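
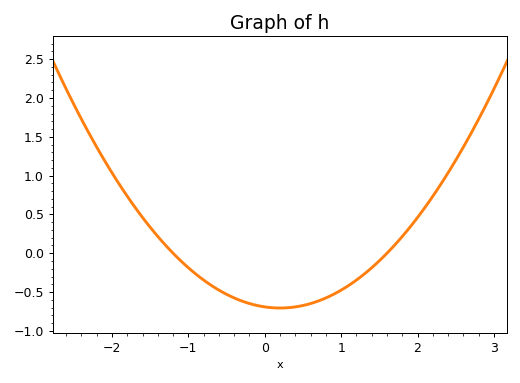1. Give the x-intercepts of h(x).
-1.2, 1.6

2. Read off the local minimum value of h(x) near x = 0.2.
-0.706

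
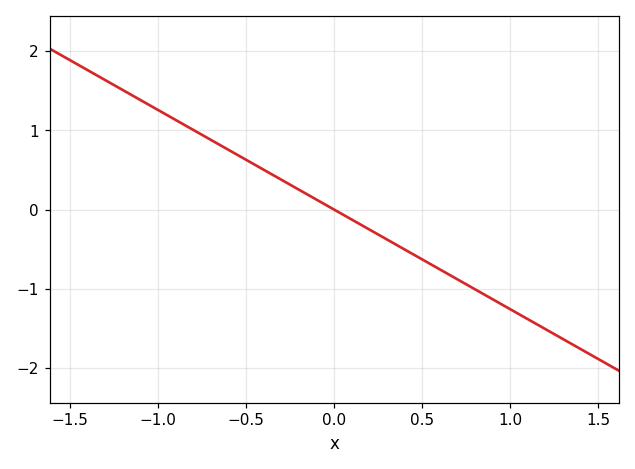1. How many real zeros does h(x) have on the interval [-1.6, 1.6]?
1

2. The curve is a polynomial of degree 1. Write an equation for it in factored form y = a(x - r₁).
y = -1.26(x - 0)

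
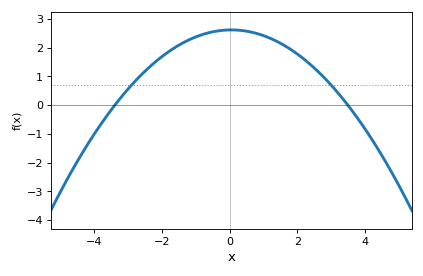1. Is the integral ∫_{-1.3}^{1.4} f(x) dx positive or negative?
positive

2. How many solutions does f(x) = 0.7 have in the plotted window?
2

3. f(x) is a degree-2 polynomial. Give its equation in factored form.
y = -0.22(x + 3.4)(x - 3.5)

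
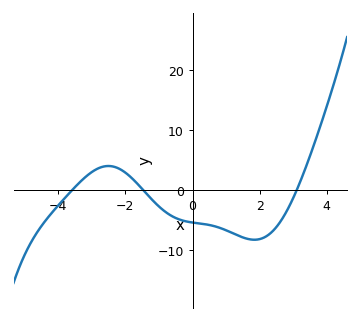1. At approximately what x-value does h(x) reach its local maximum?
-2.51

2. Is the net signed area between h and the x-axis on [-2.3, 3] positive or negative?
negative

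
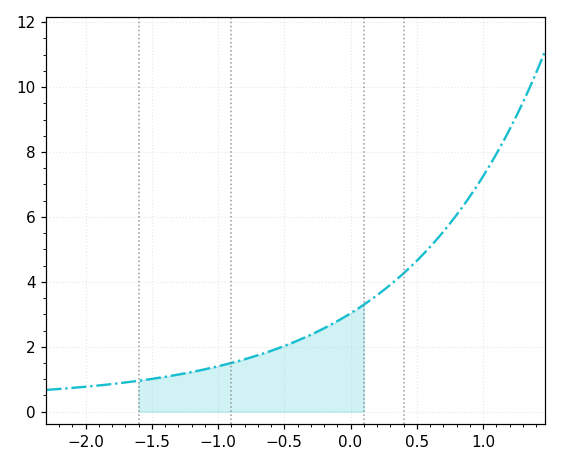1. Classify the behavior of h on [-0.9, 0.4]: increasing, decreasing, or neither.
increasing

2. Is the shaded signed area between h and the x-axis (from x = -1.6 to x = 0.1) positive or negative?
positive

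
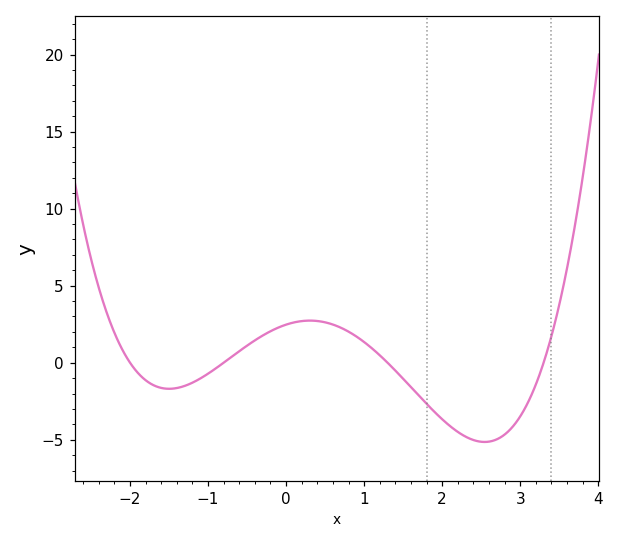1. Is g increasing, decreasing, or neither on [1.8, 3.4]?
neither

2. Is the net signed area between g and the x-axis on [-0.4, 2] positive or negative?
positive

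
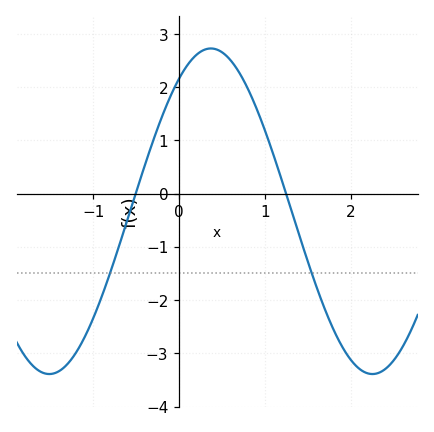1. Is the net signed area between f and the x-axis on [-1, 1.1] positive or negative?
positive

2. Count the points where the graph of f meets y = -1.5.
2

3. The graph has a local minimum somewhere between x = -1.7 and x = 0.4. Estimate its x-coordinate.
-1.51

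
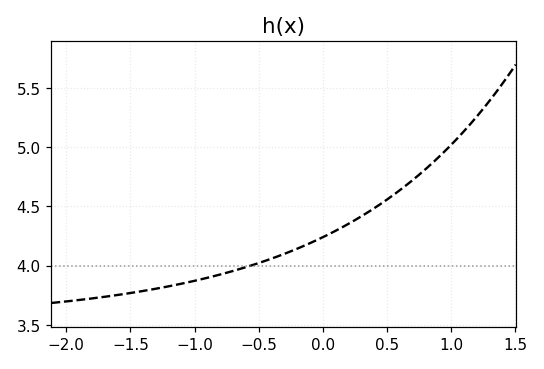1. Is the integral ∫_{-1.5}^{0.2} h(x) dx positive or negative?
positive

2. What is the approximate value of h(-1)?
3.87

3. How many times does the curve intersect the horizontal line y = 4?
1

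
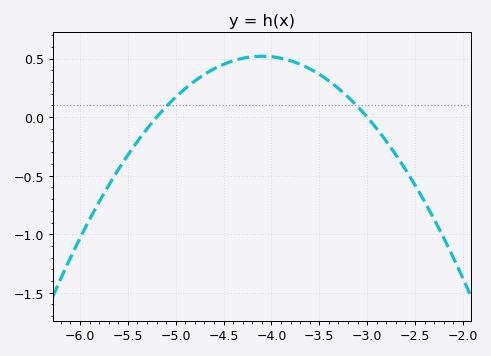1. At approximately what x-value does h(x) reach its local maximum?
-4.1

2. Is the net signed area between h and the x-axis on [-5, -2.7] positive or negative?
positive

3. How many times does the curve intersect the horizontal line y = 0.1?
2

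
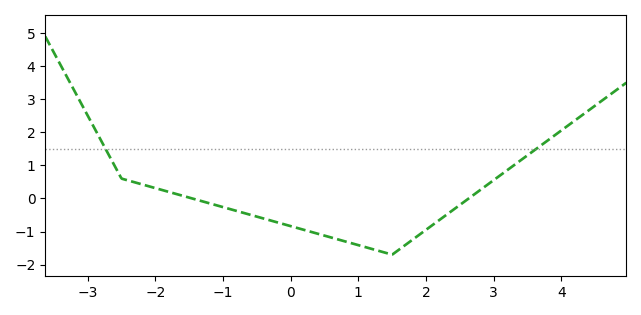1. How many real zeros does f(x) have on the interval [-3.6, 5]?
2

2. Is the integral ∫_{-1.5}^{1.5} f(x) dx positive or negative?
negative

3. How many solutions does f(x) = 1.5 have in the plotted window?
2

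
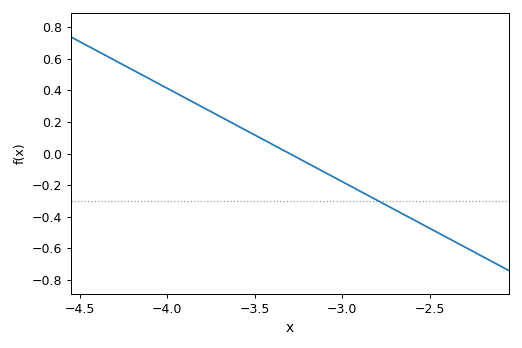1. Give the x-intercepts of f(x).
-3.3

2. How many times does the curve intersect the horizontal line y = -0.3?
1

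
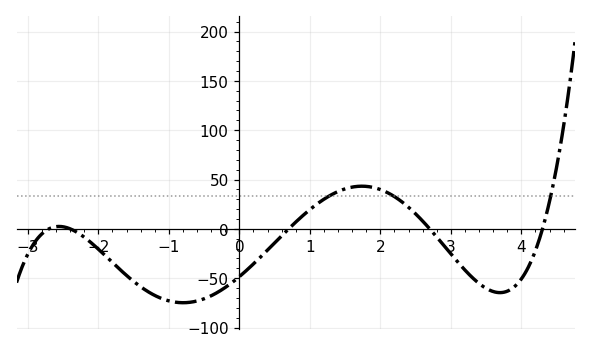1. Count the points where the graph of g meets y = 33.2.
3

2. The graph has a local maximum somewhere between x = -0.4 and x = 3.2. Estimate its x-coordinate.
1.74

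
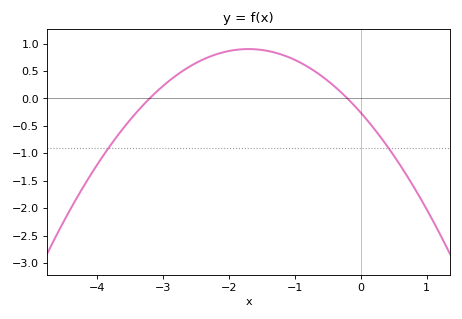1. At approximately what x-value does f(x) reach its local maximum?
-1.7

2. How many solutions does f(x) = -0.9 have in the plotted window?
2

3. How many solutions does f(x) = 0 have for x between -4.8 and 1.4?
2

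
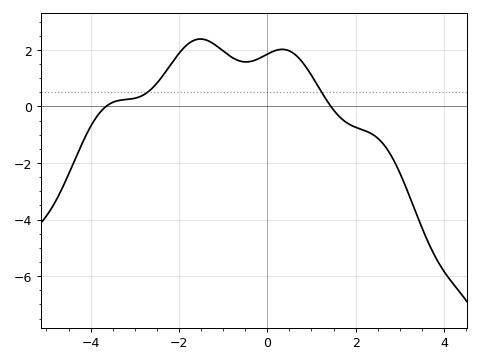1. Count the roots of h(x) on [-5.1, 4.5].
2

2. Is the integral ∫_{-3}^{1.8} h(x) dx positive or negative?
positive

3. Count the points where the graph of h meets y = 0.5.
2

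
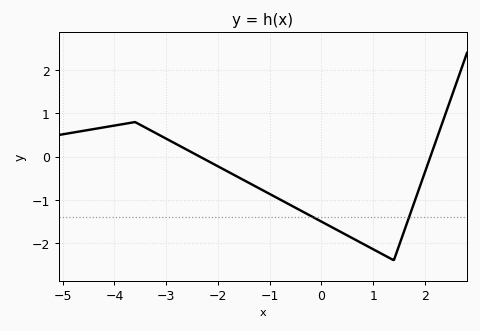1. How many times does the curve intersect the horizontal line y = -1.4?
2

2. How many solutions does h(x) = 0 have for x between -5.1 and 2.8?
2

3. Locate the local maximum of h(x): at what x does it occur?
-3.6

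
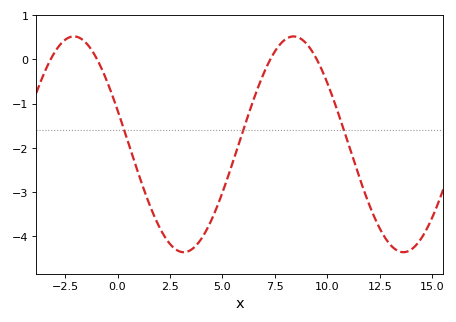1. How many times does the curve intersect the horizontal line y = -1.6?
3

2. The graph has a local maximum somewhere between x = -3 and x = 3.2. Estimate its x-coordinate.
-2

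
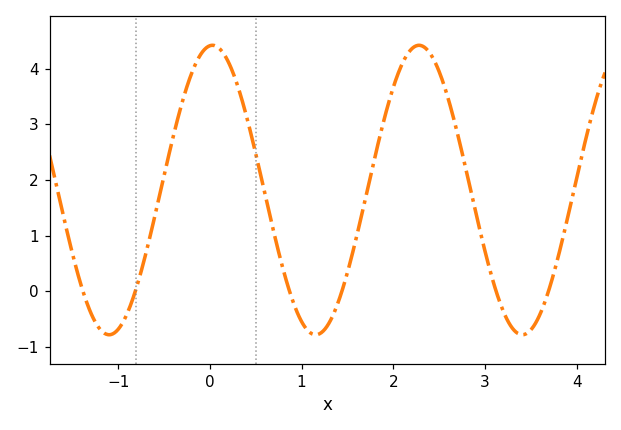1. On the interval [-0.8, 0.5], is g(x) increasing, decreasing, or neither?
neither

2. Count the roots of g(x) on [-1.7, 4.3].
6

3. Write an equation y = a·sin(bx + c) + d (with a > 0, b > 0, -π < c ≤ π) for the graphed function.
y = 2.6sin(2.79x + 1.49) + 1.82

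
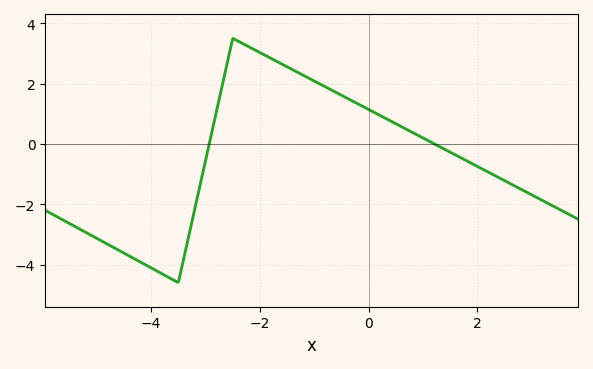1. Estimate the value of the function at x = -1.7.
2.75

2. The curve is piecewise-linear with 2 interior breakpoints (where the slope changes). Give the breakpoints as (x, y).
(-3.5, -4.6); (-2.5, 3.5)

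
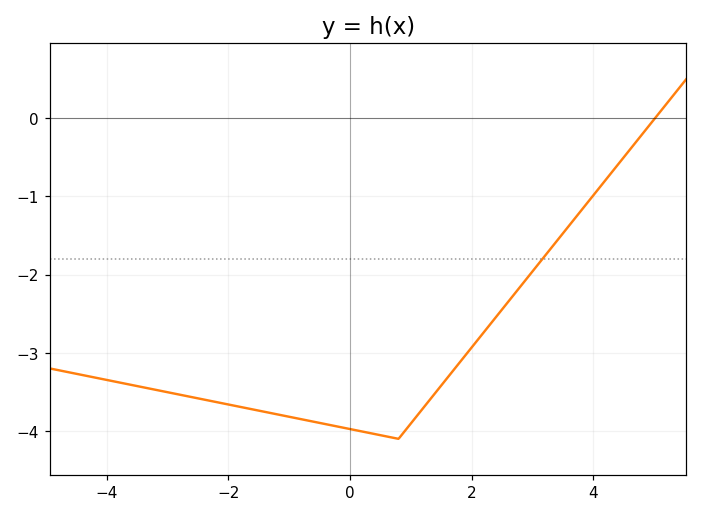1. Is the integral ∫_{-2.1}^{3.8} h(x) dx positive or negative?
negative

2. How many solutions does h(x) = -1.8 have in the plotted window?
1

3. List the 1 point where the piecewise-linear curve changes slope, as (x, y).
(0.8, -4.1)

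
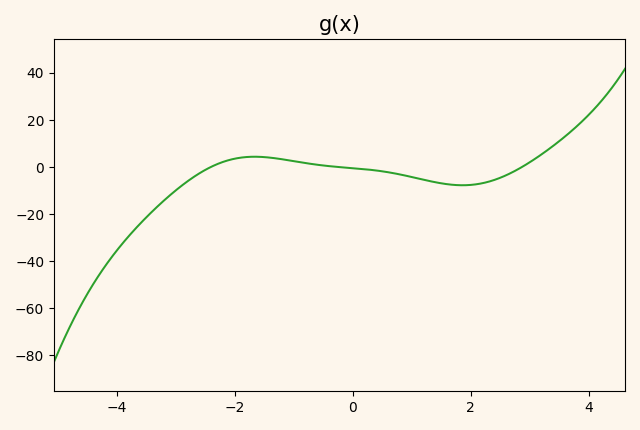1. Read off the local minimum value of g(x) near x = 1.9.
-7.77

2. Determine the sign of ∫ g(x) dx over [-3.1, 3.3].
negative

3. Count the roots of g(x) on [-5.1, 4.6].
3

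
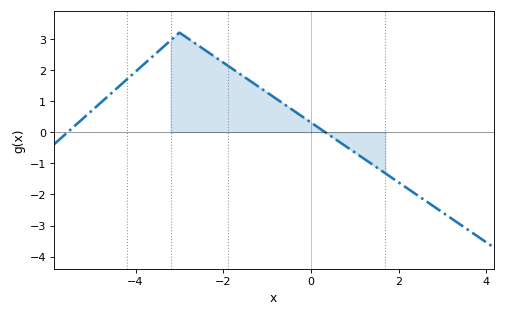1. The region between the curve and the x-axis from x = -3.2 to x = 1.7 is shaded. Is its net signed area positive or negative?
positive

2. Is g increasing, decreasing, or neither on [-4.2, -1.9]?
neither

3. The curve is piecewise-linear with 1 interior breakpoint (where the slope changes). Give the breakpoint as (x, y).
(-3, 3.2)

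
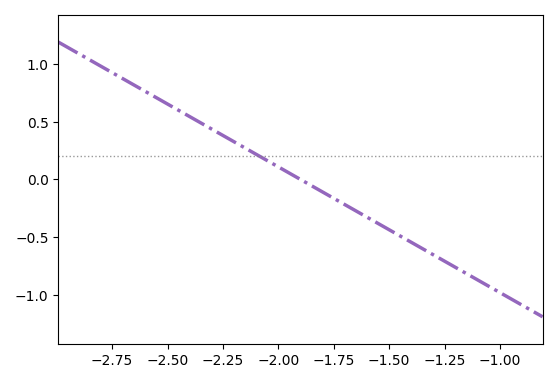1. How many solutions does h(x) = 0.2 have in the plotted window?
1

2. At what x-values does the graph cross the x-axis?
-1.9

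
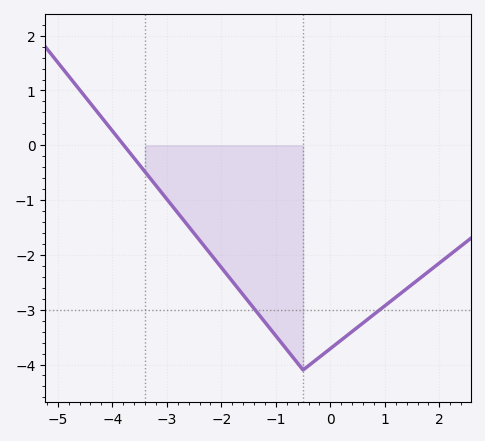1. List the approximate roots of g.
-3.79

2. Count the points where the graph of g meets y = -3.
2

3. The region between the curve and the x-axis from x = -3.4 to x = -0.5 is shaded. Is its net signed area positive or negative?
negative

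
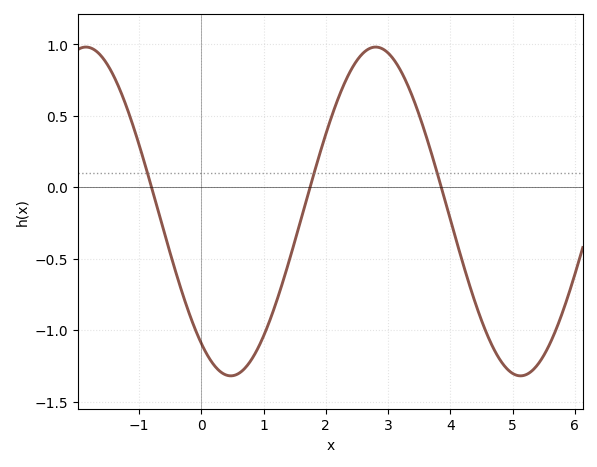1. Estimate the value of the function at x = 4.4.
-0.808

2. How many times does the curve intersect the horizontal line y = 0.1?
3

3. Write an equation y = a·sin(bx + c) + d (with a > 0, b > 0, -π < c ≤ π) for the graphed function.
y = 1.15sin(1.35x - 2.21) - 0.17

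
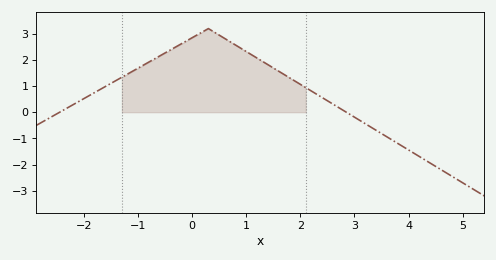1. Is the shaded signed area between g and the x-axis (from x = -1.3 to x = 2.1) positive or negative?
positive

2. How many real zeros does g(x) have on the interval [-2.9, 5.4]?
2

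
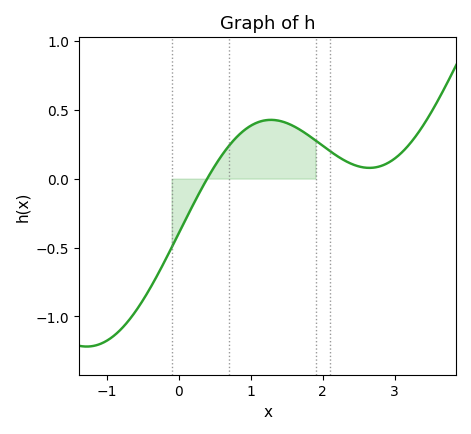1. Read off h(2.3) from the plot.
0.15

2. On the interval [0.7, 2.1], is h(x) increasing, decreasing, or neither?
neither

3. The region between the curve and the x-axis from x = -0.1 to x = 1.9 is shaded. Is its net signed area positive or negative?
positive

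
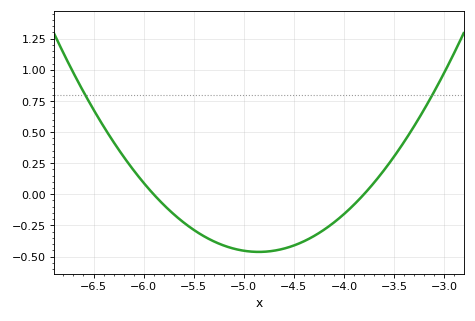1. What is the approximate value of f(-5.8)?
-0.1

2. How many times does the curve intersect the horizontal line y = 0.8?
2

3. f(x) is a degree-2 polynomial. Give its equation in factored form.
y = 0.42(x + 5.9)(x + 3.8)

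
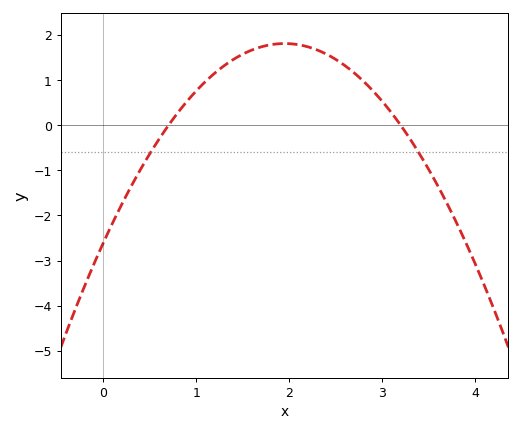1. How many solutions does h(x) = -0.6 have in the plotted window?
2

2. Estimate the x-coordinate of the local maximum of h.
2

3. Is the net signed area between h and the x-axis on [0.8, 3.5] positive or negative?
positive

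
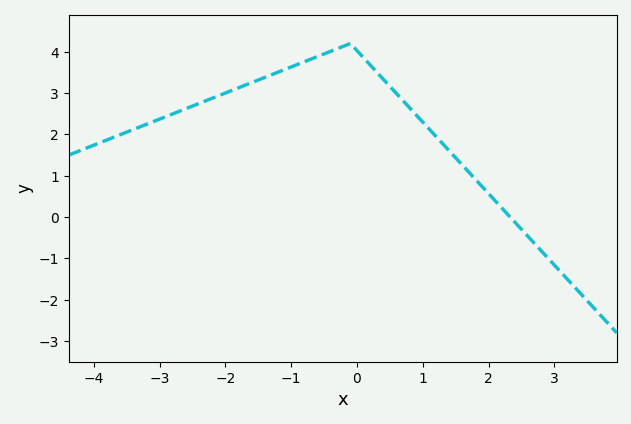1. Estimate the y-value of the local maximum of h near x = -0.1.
4.2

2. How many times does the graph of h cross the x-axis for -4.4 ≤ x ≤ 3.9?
1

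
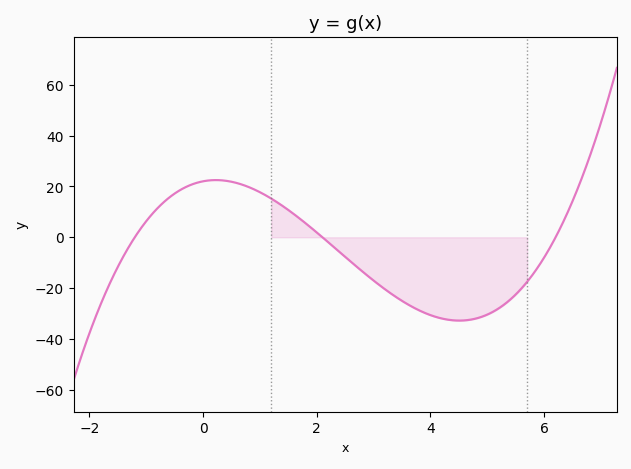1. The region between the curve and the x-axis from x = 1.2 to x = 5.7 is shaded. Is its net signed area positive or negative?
negative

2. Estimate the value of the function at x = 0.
22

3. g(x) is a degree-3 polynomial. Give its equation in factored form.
y = 1.41(x + 1.2)(x - 2.1)(x - 6.2)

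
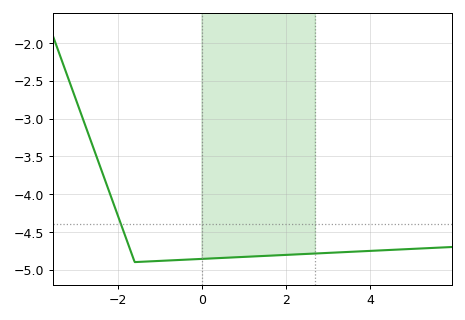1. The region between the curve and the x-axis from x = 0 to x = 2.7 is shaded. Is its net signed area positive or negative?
negative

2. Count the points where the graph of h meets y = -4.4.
1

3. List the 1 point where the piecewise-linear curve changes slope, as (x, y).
(-1.6, -4.9)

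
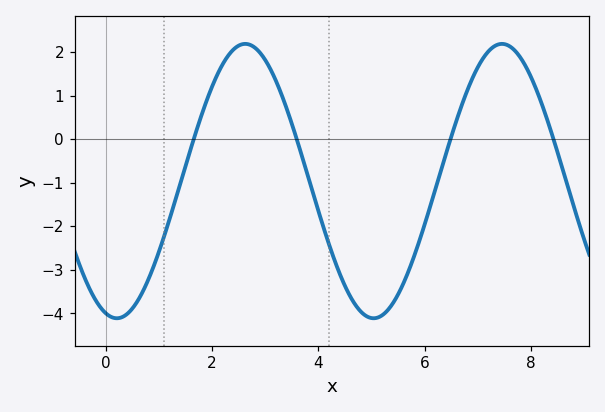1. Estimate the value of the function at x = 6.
-1.96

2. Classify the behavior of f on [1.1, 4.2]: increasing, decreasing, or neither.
neither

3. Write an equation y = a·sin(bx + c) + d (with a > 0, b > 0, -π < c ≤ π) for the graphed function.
y = 3.15sin(1.3x - 1.84) - 0.96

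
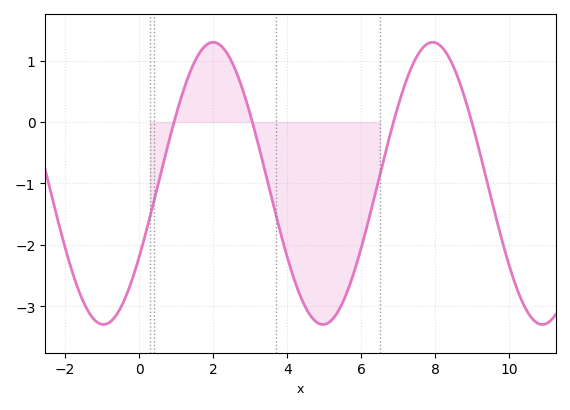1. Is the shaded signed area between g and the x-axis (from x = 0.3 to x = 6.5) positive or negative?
negative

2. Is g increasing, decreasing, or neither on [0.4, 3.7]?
neither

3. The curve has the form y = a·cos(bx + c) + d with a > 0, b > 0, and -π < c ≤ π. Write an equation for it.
y = 2.3cos(1.1x - 2.1) - 1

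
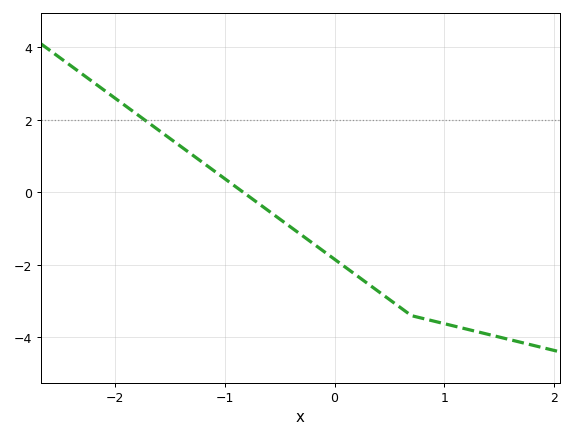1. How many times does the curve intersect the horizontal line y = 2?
1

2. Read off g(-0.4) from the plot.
-1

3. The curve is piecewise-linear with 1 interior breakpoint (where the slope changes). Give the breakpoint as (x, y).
(0.7, -3.4)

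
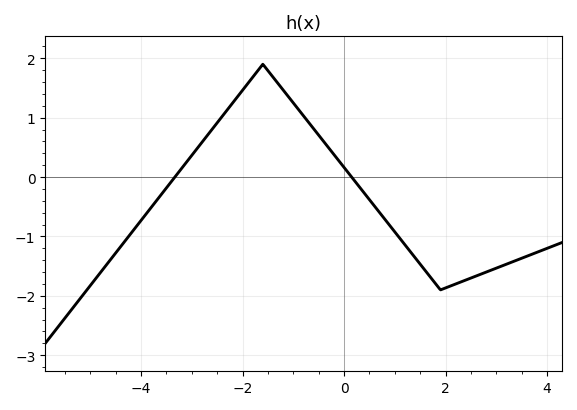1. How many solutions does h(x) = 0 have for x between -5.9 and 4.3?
2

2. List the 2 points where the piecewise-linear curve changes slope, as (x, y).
(-1.6, 1.9); (1.9, -1.9)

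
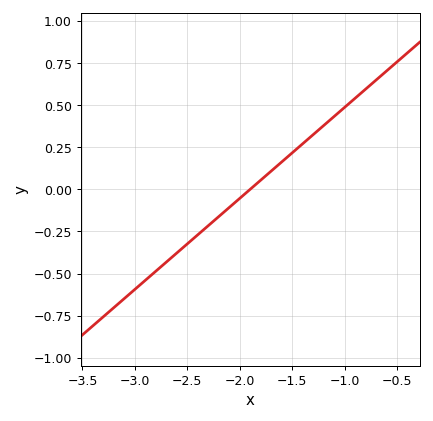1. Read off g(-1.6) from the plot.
0.16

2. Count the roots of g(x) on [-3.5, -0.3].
1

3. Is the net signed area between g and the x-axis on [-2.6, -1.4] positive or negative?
negative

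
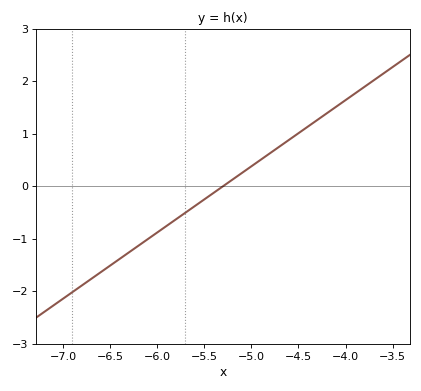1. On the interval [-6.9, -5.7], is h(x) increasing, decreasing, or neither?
increasing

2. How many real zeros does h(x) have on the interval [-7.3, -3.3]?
1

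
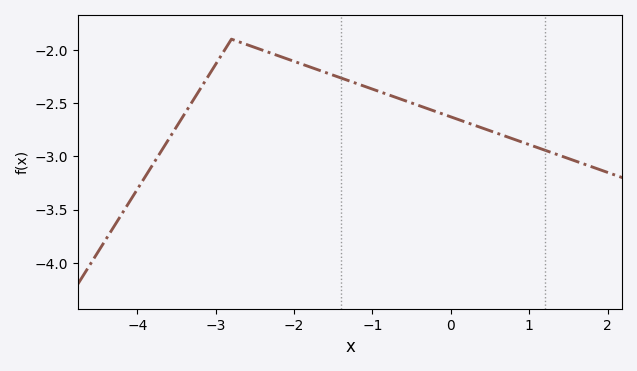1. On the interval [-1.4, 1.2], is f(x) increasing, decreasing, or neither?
decreasing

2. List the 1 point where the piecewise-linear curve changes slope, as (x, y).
(-2.8, -1.9)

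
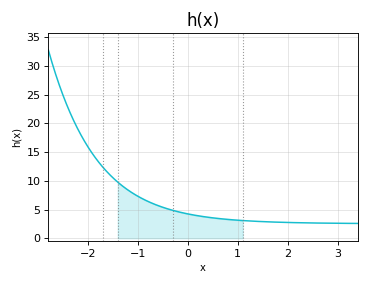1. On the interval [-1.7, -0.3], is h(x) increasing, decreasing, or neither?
decreasing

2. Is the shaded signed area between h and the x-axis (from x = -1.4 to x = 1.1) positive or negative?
positive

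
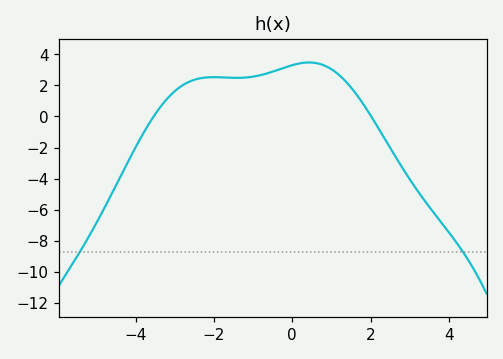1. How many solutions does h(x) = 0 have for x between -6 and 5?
2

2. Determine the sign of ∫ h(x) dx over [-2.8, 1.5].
positive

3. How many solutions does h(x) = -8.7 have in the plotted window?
2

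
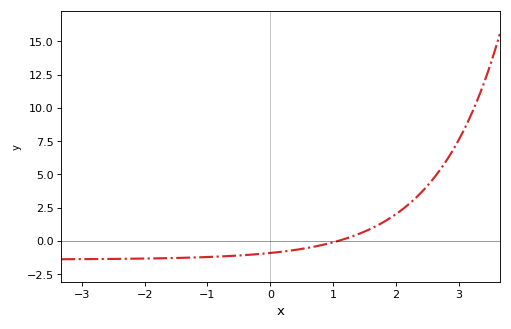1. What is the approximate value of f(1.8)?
1.4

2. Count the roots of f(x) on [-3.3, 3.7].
1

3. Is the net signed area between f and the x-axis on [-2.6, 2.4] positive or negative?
negative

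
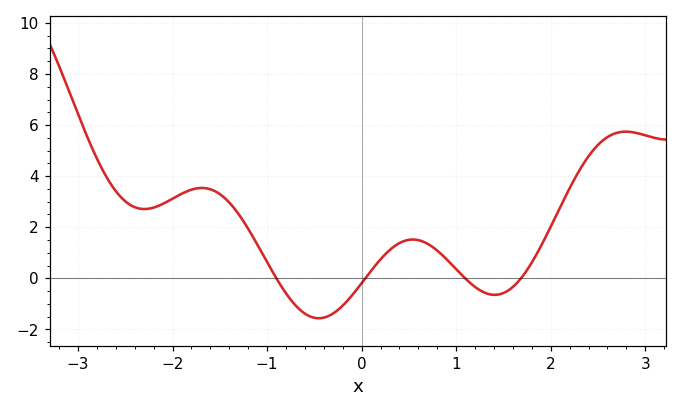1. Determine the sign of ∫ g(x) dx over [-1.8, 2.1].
positive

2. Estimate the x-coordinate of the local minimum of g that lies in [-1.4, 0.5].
-0.5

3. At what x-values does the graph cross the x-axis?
-0.9, 0, 1.1, 1.7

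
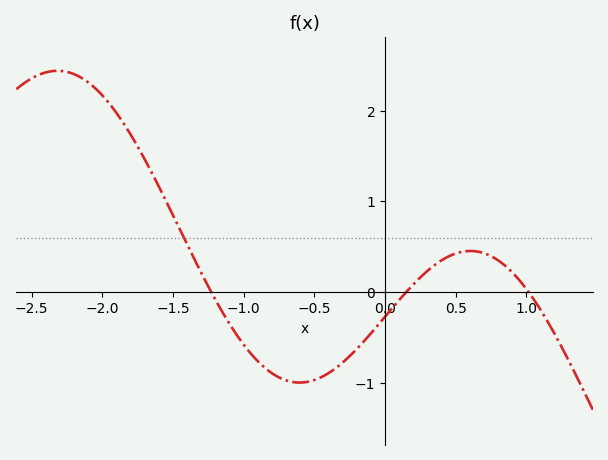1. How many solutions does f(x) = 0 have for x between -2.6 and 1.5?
3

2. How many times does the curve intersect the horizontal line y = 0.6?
1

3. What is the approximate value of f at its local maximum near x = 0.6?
0.454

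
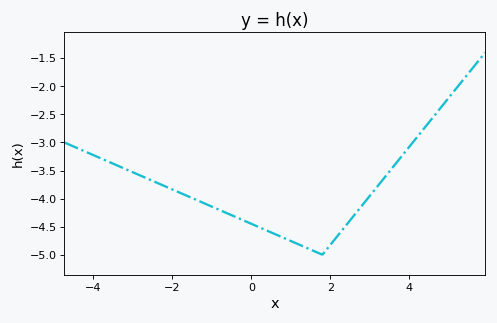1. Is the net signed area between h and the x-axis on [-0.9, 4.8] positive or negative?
negative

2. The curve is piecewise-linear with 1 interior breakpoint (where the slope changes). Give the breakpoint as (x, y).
(1.8, -5)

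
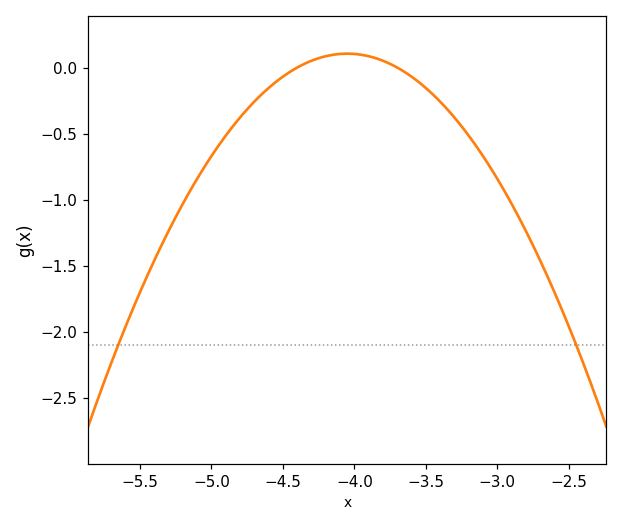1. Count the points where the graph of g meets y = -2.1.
2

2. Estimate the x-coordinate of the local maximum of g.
-4.05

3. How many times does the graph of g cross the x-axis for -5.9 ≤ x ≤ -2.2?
2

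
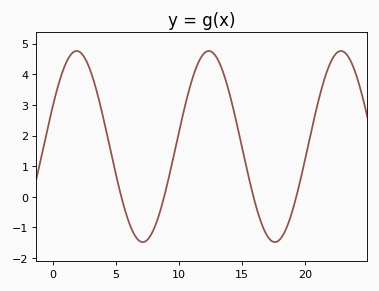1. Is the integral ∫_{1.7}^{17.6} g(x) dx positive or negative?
positive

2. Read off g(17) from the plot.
-1.27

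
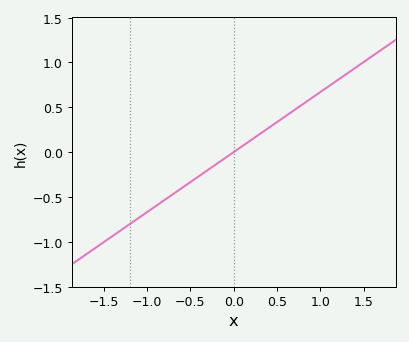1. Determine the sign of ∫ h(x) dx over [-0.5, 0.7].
positive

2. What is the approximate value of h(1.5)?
1.01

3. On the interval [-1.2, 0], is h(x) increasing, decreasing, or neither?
increasing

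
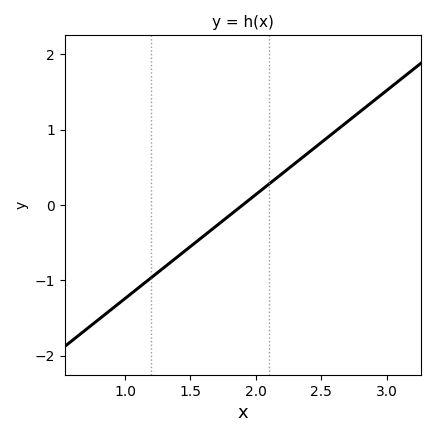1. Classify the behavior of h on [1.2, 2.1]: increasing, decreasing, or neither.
increasing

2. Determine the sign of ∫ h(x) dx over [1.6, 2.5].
positive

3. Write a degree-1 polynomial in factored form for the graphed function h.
y = 1.38(x - 1.9)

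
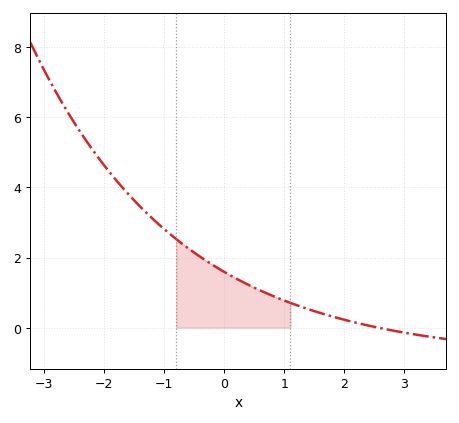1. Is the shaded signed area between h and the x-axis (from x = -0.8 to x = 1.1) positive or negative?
positive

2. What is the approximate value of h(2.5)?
0.022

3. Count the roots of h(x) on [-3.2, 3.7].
1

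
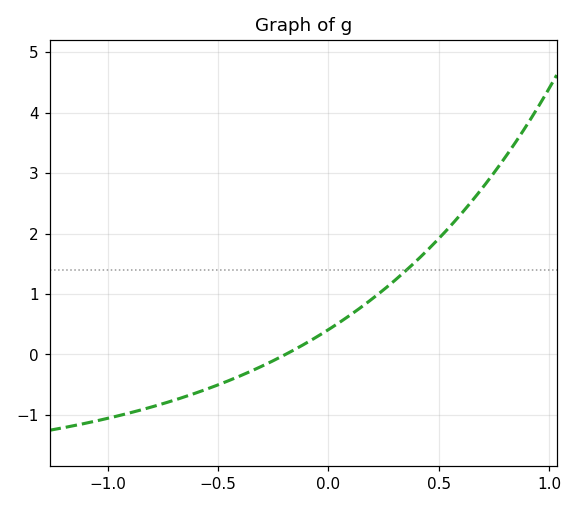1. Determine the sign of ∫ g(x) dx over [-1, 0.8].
positive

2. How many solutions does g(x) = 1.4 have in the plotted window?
1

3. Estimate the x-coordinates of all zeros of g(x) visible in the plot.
-0.2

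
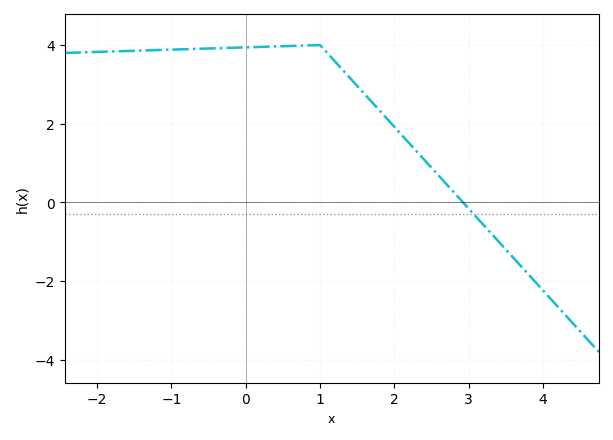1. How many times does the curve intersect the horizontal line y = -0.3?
1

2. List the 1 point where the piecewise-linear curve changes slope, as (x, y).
(1, 4)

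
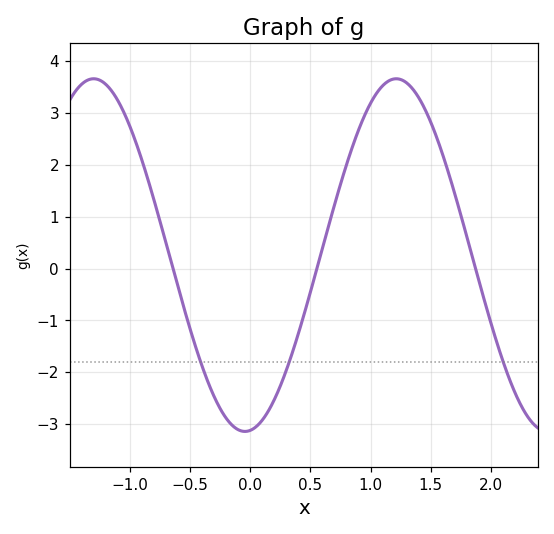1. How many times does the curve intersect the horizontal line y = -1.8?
3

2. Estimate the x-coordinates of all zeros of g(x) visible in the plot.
-0.641, 0.554, 1.87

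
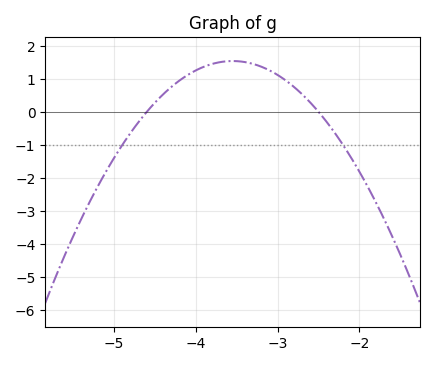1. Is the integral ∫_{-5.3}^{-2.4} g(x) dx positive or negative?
positive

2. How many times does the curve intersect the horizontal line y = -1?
2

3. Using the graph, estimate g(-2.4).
-0.3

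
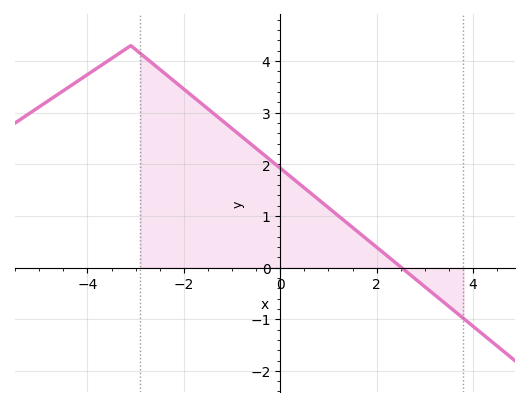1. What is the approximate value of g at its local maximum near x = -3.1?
4.3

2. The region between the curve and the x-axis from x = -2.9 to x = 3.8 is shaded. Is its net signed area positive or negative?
positive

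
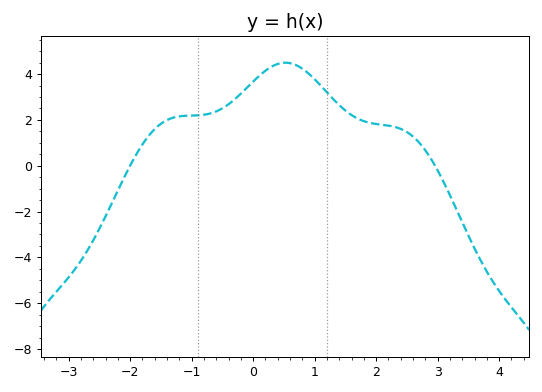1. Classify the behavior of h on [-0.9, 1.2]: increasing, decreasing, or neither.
neither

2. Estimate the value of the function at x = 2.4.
1.6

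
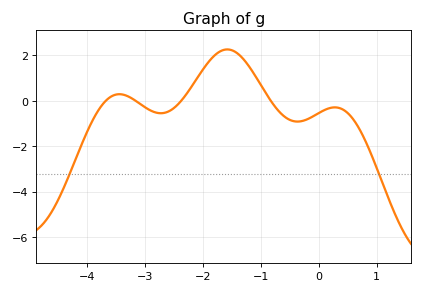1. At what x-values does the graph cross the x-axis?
-3.68, -3.16, -2.38, -0.826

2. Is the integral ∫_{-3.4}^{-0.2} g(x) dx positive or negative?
positive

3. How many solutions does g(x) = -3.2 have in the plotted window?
2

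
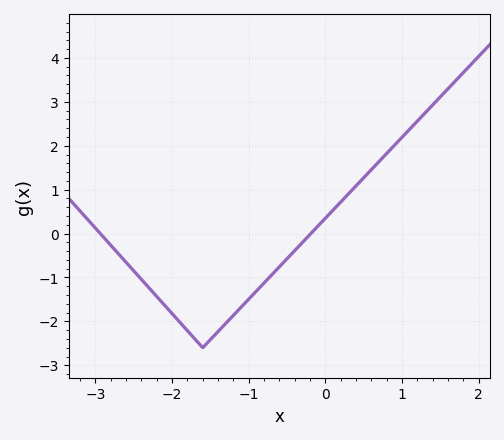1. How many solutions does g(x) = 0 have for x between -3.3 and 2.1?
2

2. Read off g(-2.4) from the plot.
-1.04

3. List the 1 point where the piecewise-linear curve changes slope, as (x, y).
(-1.6, -2.6)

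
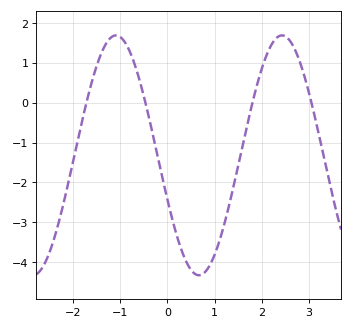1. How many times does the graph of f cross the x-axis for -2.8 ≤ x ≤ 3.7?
4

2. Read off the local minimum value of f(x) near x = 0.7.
-4.3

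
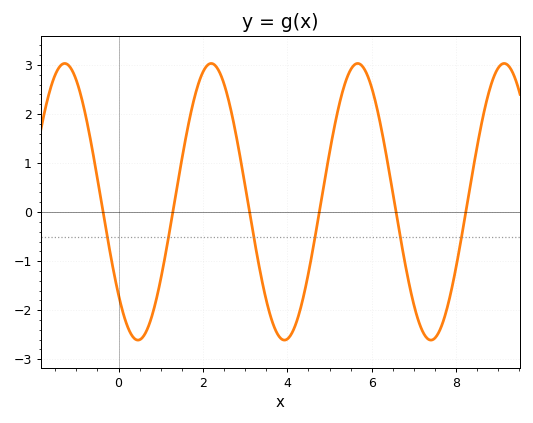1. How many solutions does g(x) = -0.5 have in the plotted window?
6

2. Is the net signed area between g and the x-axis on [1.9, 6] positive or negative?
positive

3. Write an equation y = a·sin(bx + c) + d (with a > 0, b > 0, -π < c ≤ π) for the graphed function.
y = 2.82sin(1.81x - 2.4) + 0.21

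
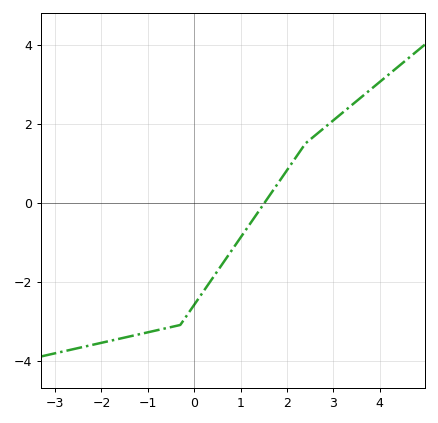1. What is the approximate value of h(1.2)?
-0.544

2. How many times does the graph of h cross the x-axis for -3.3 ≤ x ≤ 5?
1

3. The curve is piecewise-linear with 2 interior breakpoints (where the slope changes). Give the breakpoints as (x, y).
(-0.3, -3.1); (2.4, 1.5)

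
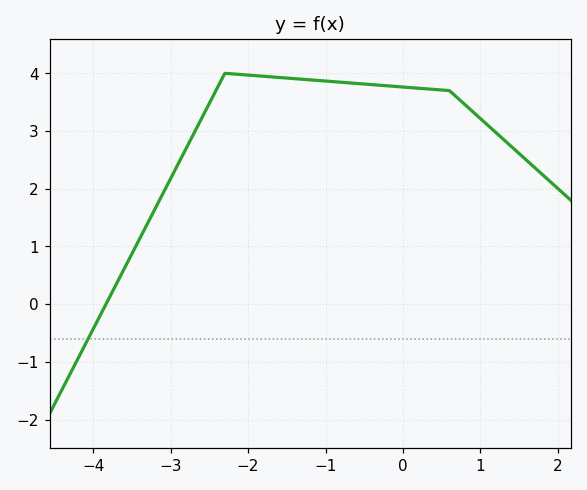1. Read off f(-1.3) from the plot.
3.9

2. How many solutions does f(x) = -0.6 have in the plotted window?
1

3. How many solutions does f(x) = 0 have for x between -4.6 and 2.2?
1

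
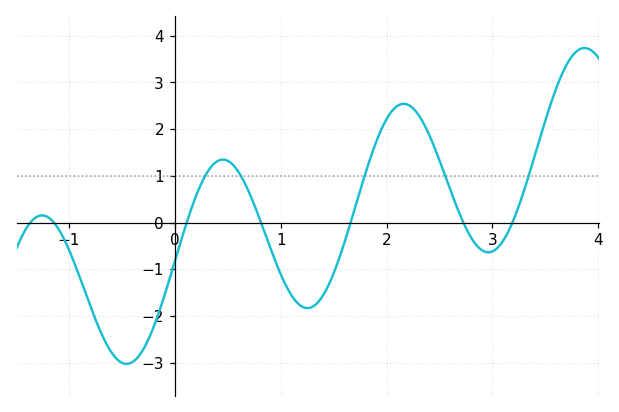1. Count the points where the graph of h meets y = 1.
5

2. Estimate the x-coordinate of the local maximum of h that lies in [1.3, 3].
2.2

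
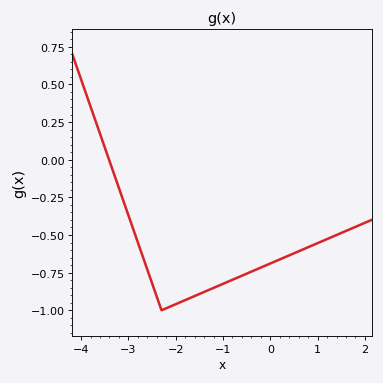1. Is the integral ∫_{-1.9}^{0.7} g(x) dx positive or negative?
negative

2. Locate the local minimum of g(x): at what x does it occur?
-2.3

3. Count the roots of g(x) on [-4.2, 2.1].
1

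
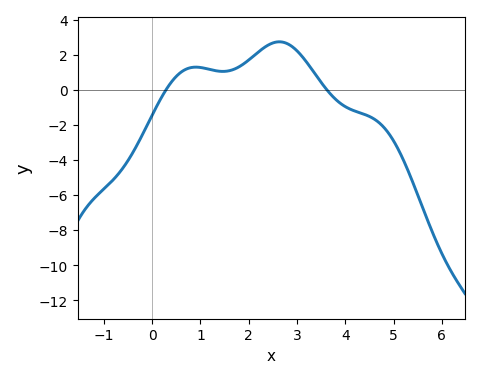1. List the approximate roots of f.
0.2, 3.6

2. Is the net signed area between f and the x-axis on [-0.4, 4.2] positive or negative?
positive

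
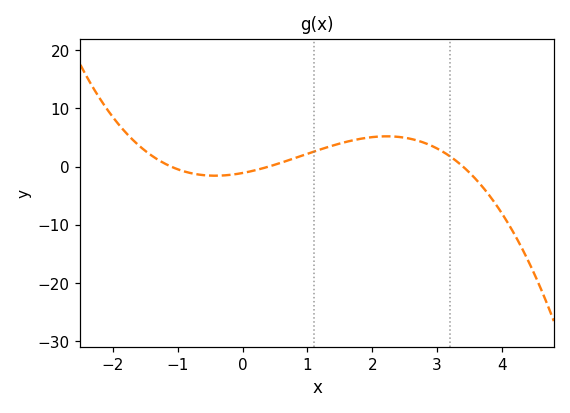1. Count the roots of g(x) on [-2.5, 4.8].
3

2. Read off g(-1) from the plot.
0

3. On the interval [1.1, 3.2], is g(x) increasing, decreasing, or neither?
neither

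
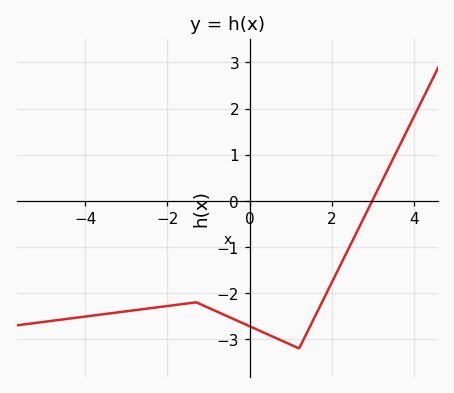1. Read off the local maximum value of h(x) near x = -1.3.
-2.2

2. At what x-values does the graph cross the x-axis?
2.98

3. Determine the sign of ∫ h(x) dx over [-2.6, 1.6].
negative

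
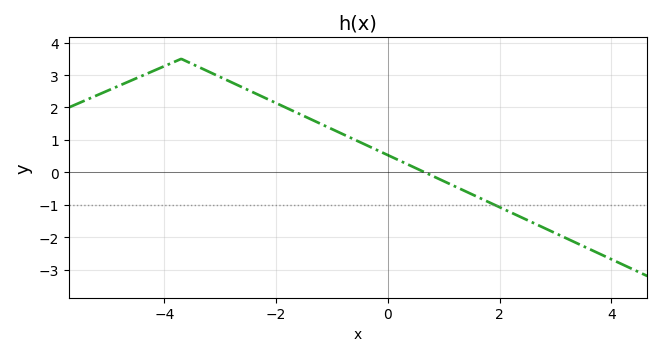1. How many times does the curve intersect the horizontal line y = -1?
1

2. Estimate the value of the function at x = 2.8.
-1.72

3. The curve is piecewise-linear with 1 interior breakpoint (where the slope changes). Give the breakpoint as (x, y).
(-3.7, 3.5)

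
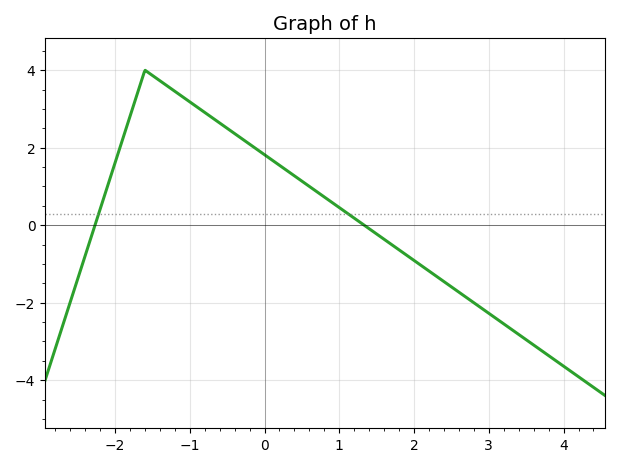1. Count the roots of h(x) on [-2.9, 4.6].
2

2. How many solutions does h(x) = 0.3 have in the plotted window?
2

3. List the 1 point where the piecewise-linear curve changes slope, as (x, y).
(-1.6, 4)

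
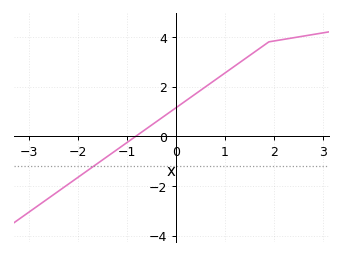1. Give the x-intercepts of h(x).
-0.811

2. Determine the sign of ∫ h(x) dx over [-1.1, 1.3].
positive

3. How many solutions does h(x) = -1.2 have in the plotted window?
1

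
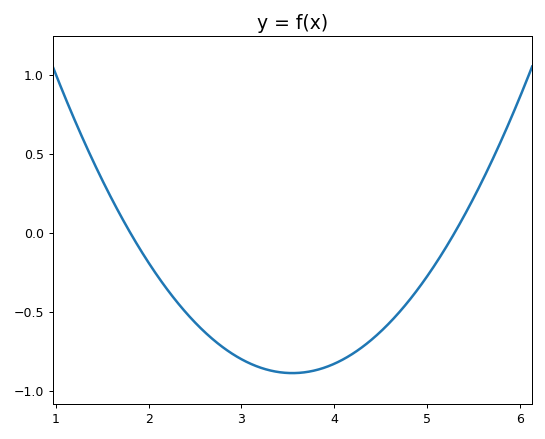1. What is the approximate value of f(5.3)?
0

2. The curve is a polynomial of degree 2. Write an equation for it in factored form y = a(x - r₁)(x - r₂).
y = 0.29(x - 1.8)(x - 5.3)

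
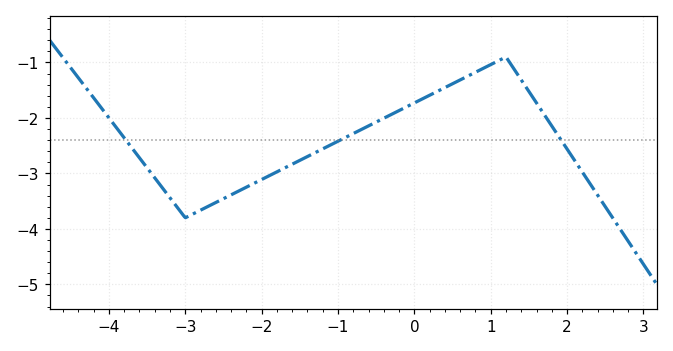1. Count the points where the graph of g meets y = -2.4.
3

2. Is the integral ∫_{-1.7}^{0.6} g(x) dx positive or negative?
negative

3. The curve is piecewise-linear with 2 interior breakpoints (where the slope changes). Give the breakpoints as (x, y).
(-3, -3.8); (1.2, -0.9)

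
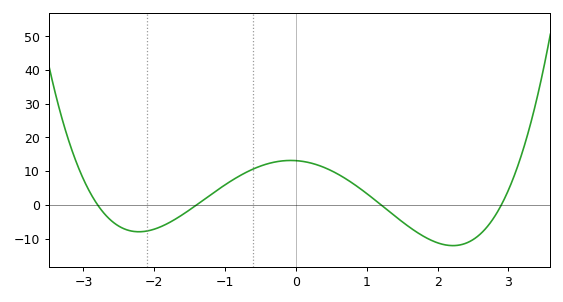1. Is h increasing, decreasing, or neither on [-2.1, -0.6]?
increasing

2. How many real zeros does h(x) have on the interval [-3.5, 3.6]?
4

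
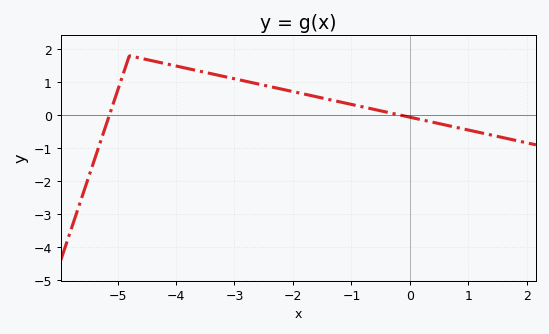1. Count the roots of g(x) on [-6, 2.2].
2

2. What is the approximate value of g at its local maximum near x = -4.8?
1.8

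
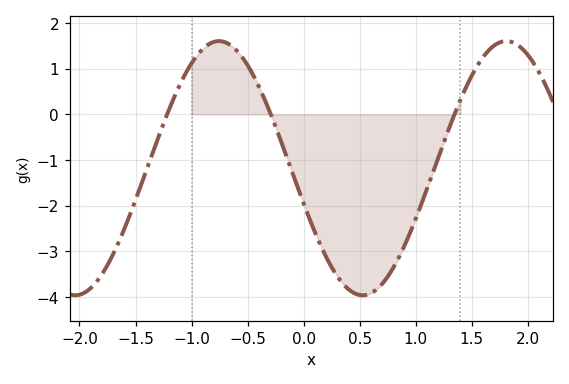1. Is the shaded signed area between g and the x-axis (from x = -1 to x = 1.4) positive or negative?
negative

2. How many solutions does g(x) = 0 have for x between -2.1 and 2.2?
3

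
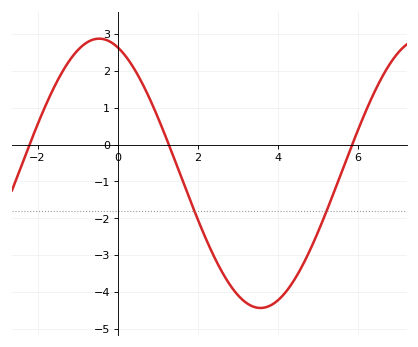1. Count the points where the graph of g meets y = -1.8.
2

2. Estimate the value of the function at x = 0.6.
1.69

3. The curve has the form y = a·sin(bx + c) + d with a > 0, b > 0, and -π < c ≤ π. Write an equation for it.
y = 3.65sin(0.78x + 1.93) - 0.78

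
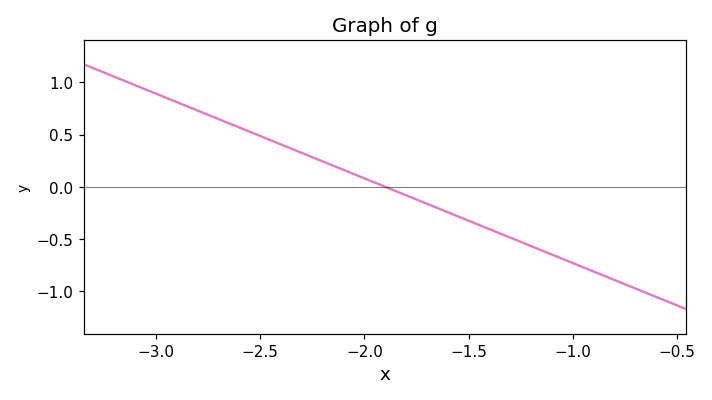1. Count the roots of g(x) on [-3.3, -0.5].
1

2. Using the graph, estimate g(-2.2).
0.25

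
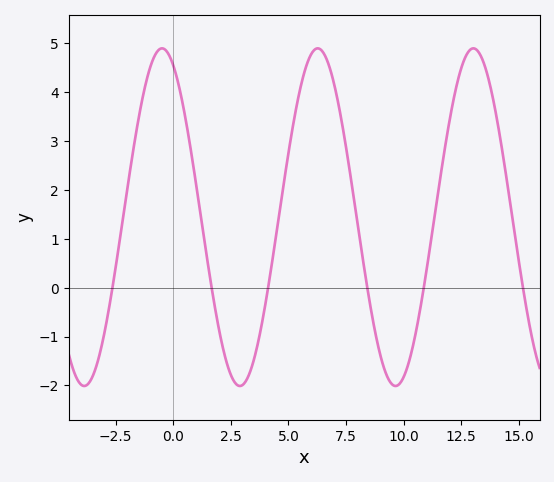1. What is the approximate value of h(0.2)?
4.2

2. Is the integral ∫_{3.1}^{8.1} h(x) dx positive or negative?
positive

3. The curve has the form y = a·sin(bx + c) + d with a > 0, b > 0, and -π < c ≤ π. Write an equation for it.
y = 3.45sin(0.93x + 2) + 1.44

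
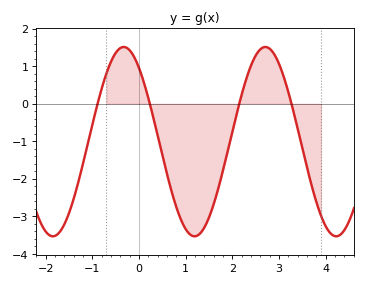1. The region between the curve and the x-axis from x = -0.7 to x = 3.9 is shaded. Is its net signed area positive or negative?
negative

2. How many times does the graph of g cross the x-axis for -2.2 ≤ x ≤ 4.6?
4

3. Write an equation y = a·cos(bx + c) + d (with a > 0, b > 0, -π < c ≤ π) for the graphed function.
y = 2.52cos(2.07x + 0.68) - 1.01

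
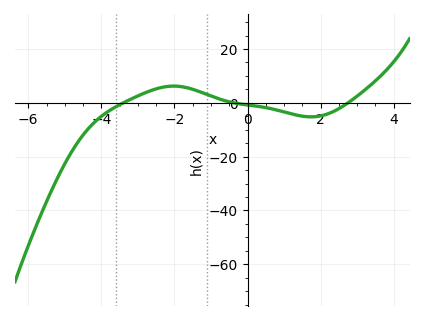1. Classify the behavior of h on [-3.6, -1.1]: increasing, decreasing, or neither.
neither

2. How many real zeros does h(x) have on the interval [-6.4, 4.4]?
3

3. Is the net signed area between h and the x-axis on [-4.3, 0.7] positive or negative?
positive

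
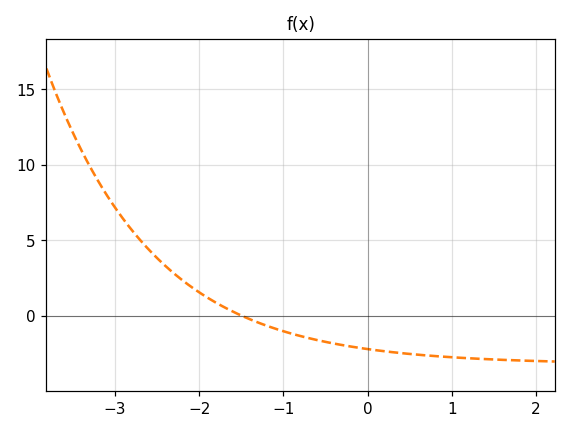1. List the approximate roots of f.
-1.5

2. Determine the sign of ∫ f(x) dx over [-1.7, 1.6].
negative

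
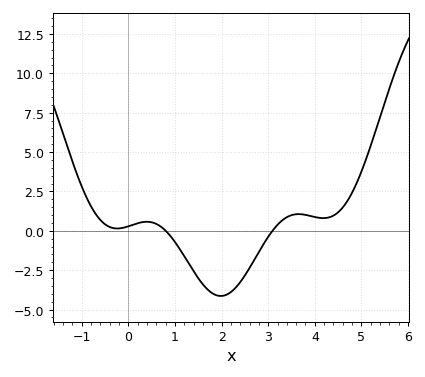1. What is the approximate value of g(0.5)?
0.6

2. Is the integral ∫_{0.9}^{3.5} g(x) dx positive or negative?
negative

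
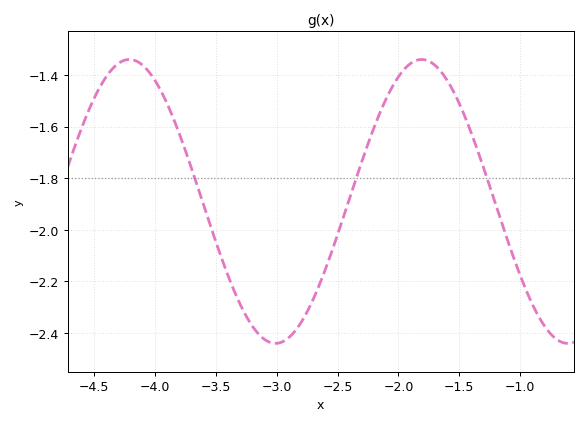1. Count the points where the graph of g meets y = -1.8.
3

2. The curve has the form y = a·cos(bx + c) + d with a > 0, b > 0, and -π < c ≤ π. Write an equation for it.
y = 0.55cos(2.62x - 1.54) - 1.89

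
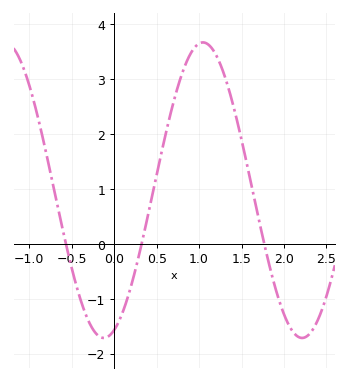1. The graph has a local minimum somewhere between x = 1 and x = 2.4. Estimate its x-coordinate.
2.2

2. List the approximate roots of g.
-0.6, 0.3, 1.8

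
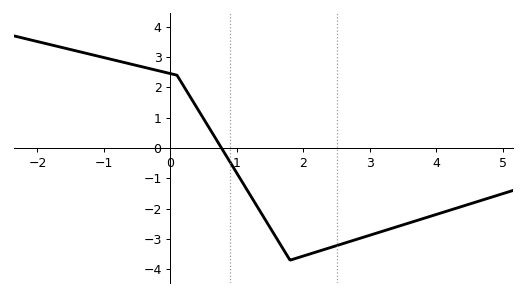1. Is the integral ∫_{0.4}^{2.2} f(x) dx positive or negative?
negative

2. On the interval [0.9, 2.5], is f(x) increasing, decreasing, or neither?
neither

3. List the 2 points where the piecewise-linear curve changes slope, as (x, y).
(0.1, 2.4); (1.8, -3.7)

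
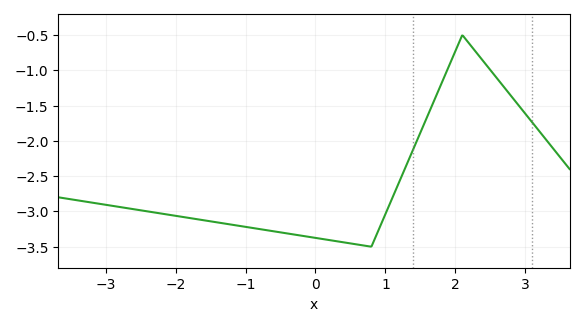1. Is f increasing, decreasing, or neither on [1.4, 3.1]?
neither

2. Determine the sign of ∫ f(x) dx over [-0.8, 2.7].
negative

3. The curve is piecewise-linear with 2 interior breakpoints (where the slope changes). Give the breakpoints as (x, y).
(0.8, -3.5); (2.1, -0.5)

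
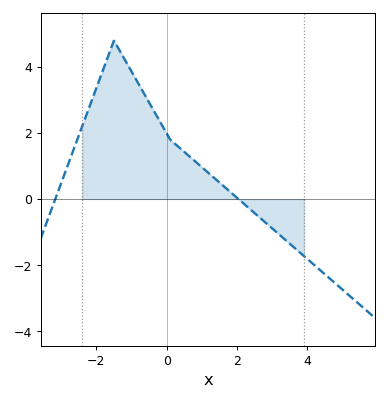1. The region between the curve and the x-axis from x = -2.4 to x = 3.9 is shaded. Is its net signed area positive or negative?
positive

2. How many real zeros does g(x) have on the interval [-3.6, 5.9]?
2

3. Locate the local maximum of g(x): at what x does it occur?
-1.6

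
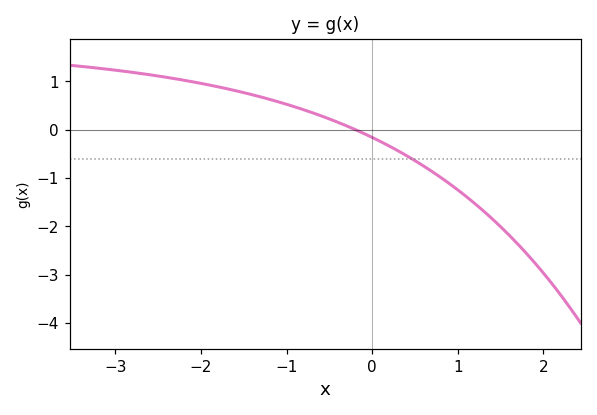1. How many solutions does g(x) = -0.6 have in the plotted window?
1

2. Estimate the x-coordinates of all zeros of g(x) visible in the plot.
-0.196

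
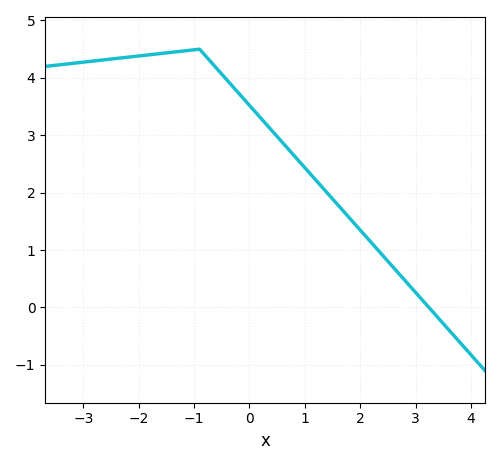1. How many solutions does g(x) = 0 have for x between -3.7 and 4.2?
1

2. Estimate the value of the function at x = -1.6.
4.4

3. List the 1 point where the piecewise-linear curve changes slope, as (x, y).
(-0.9, 4.5)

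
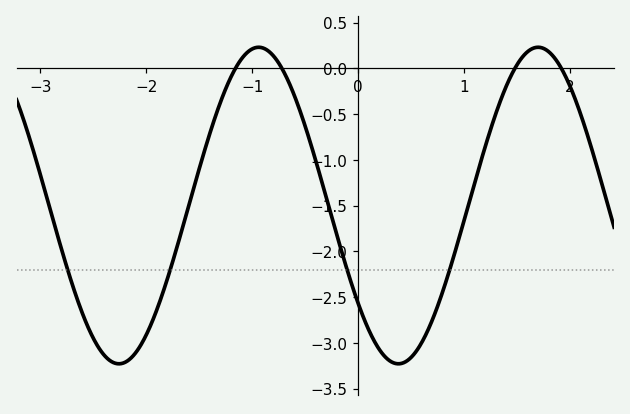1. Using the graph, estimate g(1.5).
0.034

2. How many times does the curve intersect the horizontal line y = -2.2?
4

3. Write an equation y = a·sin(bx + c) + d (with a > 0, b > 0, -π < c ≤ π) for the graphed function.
y = 1.73sin(2.38x - 2.48) - 1.5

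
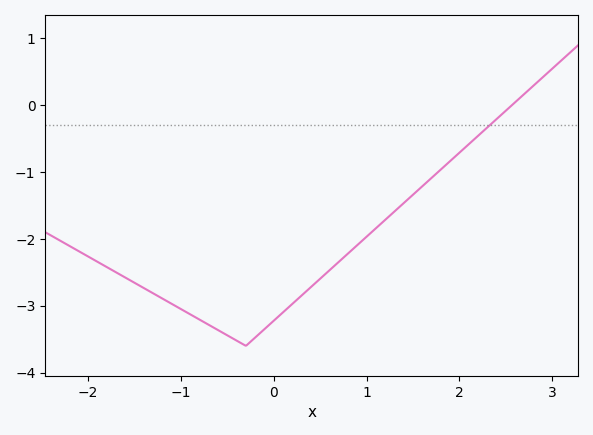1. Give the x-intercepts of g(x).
2.6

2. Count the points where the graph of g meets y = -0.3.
1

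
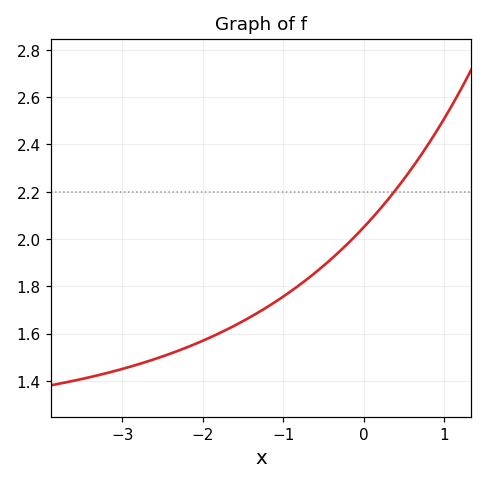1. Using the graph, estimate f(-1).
1.76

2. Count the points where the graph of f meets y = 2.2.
1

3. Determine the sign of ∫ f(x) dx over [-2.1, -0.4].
positive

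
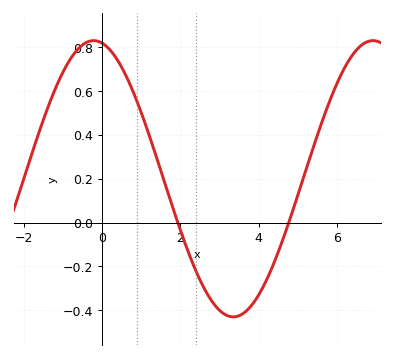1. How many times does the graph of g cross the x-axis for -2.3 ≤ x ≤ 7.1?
2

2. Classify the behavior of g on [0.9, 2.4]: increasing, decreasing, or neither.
decreasing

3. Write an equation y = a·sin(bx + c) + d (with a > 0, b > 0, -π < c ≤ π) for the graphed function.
y = 0.63sin(0.88x + 1.76) + 0.2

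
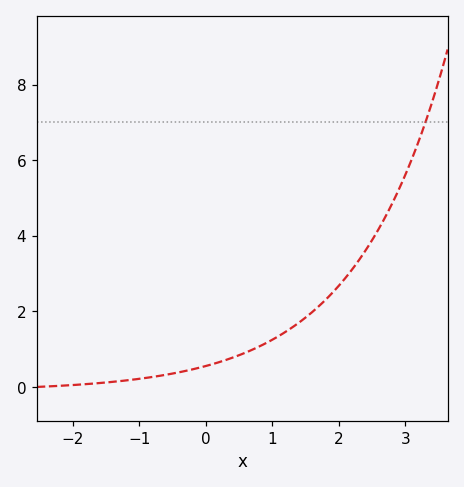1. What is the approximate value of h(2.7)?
4.6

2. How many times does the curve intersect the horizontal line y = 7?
1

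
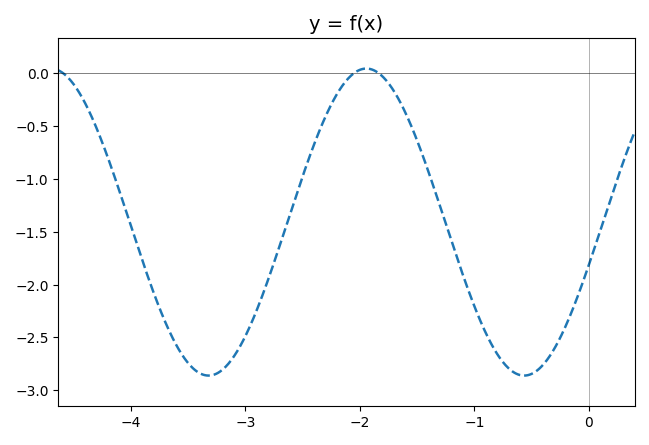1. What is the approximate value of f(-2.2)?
-0.2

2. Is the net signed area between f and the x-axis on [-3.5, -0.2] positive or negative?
negative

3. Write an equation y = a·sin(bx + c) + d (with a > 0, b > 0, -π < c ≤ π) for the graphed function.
y = 1.45sin(2.28x - 0.28) - 1.41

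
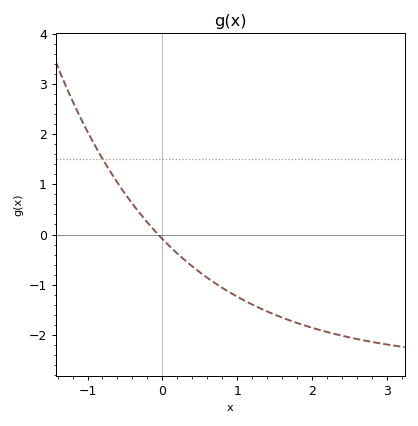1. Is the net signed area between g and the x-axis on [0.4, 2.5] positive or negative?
negative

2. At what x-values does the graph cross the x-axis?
-0.1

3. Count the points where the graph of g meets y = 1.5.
1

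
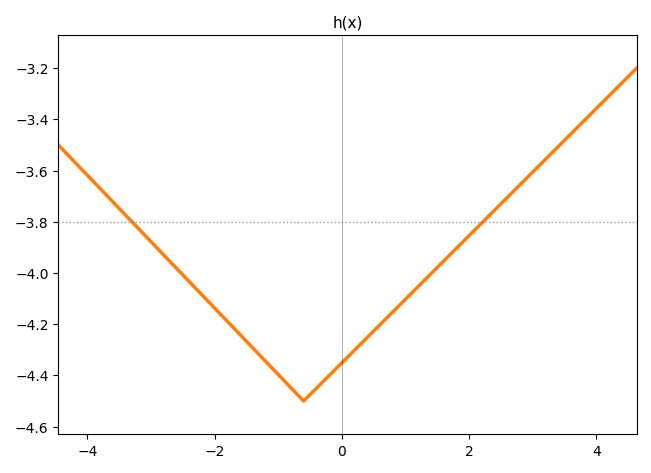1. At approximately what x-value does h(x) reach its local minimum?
-0.6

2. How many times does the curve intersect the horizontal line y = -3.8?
2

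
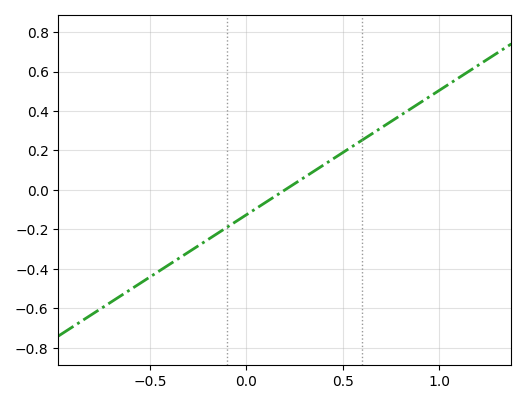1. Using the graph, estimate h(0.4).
0.126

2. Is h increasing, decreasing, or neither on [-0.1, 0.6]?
increasing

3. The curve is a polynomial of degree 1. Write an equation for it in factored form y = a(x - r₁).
y = 0.63(x - 0.2)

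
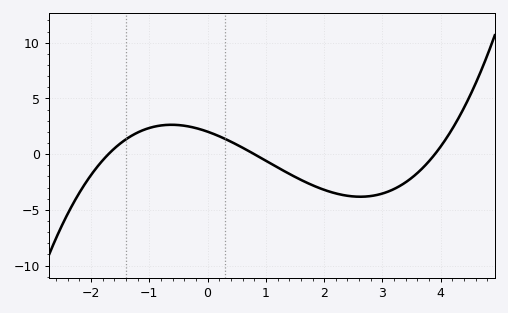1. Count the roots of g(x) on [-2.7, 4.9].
3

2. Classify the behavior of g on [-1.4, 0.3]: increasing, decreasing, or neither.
neither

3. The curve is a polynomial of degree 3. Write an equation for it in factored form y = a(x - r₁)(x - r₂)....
y = 0.38(x + 1.7)(x - 0.8)(x - 3.9)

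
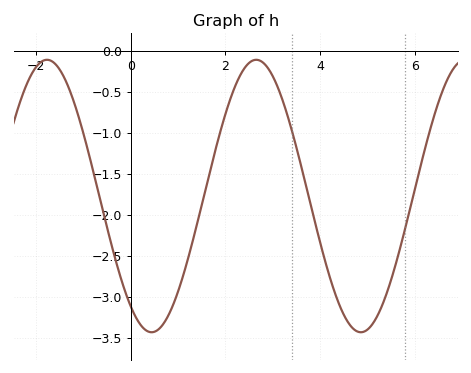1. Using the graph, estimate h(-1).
-1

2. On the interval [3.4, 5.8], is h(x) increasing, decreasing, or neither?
neither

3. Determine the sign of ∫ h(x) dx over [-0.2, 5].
negative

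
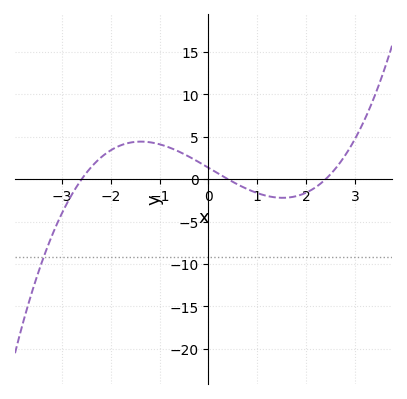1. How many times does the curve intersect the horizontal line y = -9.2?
1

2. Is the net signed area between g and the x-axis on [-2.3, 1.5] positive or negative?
positive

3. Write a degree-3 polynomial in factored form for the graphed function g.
y = 0.54(x + 2.6)(x - 0.4)(x - 2.4)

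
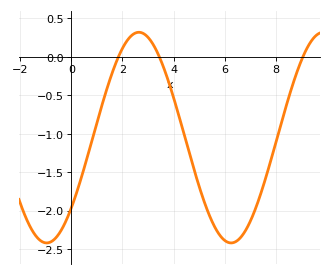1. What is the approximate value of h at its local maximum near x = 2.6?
0.3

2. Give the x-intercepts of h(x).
1.8, 3.4, 9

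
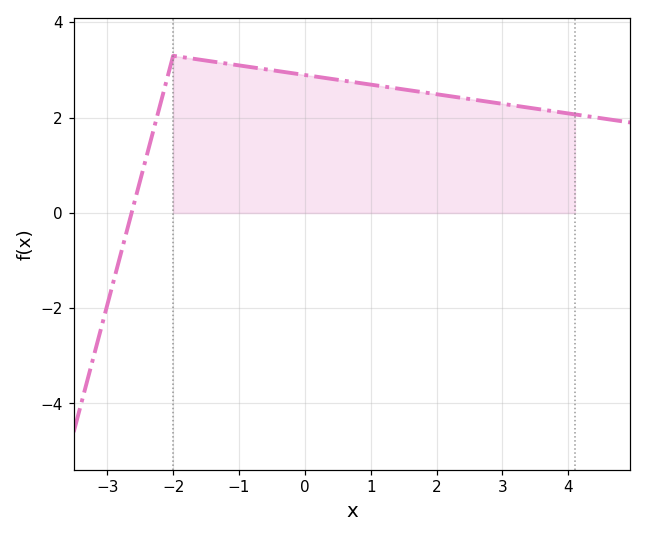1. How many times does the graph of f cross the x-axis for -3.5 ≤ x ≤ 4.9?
1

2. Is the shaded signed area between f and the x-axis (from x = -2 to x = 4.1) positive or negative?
positive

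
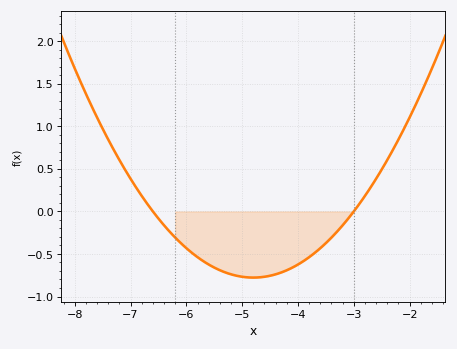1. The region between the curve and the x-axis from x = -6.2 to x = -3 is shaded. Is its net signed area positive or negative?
negative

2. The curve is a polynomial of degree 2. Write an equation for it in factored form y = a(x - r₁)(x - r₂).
y = 0.24(x + 6.6)(x + 3)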